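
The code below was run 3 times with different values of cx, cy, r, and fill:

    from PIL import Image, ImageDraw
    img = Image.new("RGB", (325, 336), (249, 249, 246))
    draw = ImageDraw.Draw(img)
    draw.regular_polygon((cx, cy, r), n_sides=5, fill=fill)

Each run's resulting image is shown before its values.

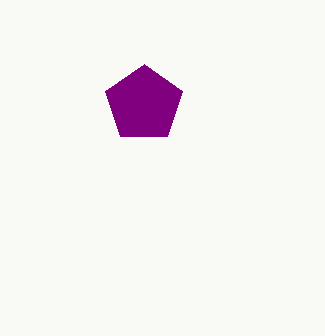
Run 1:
cx = 144
cy = 104
r = 40
fill = 'purple'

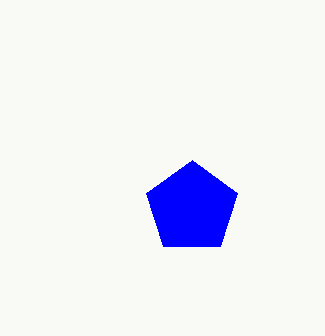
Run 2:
cx = 192, cy = 208, r = 48, fill = 'blue'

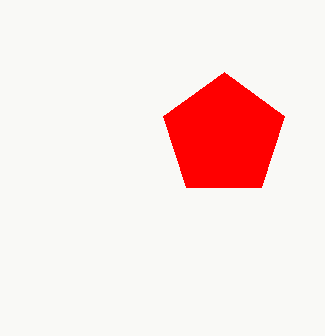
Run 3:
cx = 224
cy = 136
r = 64
fill = 'red'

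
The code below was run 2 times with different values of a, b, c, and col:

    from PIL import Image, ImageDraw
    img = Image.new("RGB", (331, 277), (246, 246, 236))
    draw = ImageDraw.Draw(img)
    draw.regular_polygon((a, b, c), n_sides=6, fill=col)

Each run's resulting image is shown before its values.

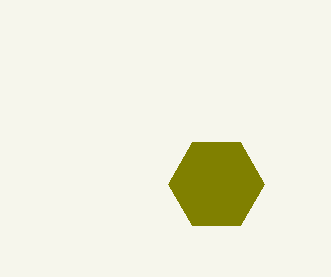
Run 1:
a = 216; b = 184; c = 48; col = 'olive'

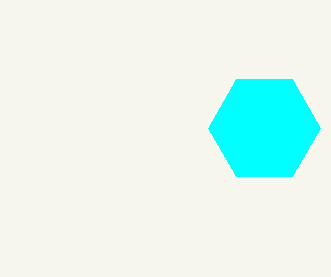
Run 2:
a = 264; b = 128; c = 56; col = 'cyan'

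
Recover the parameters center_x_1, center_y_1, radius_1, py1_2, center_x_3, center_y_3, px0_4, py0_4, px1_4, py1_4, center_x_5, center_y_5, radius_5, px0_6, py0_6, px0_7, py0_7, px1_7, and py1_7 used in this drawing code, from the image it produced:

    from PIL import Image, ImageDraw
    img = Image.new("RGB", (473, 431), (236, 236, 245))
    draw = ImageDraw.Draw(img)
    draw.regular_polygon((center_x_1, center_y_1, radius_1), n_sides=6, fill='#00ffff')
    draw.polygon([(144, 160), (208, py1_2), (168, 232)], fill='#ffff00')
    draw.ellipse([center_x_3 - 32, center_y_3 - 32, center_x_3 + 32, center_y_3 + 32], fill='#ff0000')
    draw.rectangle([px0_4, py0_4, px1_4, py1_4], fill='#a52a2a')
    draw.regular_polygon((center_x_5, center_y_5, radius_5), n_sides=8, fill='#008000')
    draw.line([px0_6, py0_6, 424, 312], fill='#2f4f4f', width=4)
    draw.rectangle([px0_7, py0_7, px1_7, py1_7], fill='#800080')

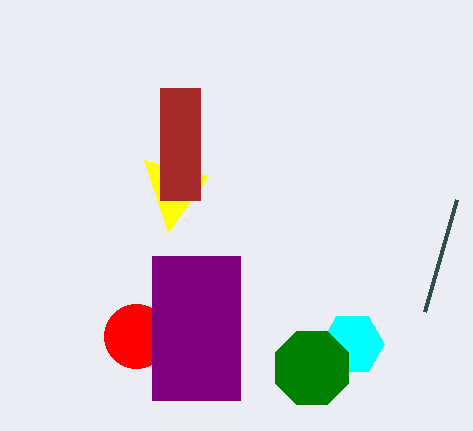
center_x_1 = 352
center_y_1 = 344
radius_1 = 32
py1_2 = 176
center_x_3 = 136
center_y_3 = 336
px0_4 = 160
py0_4 = 88
px1_4 = 200
py1_4 = 200
center_x_5 = 312
center_y_5 = 368
radius_5 = 40
px0_6 = 456
py0_6 = 200
px0_7 = 152
py0_7 = 256
px1_7 = 240
py1_7 = 400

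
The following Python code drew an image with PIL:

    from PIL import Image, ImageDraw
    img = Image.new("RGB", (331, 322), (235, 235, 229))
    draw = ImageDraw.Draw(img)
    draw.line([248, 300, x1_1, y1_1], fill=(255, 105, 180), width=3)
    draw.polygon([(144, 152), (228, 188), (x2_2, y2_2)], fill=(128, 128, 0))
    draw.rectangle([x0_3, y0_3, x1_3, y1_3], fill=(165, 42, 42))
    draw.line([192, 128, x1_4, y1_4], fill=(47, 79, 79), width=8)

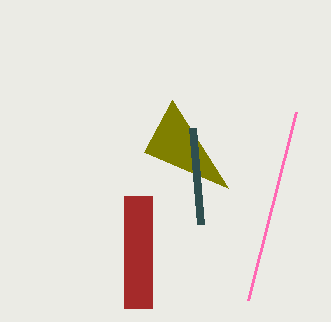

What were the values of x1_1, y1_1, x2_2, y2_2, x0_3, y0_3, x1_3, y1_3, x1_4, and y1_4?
x1_1 = 296; y1_1 = 112; x2_2 = 172; y2_2 = 100; x0_3 = 124; y0_3 = 196; x1_3 = 152; y1_3 = 308; x1_4 = 200; y1_4 = 224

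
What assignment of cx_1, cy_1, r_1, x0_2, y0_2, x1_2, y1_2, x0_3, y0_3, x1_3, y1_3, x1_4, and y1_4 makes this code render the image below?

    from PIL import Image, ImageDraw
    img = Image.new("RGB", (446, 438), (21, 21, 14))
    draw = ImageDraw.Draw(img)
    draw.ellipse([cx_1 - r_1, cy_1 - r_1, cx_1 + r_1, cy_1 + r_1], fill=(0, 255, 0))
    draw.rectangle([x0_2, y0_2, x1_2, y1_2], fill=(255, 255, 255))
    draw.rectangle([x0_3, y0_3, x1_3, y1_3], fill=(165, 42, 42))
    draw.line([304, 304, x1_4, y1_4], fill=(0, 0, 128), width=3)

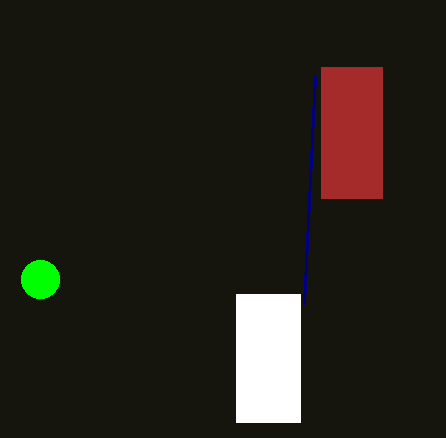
cx_1 = 40, cy_1 = 279, r_1 = 19, x0_2 = 236, y0_2 = 294, x1_2 = 300, y1_2 = 422, x0_3 = 321, y0_3 = 67, x1_3 = 382, y1_3 = 198, x1_4 = 315, y1_4 = 76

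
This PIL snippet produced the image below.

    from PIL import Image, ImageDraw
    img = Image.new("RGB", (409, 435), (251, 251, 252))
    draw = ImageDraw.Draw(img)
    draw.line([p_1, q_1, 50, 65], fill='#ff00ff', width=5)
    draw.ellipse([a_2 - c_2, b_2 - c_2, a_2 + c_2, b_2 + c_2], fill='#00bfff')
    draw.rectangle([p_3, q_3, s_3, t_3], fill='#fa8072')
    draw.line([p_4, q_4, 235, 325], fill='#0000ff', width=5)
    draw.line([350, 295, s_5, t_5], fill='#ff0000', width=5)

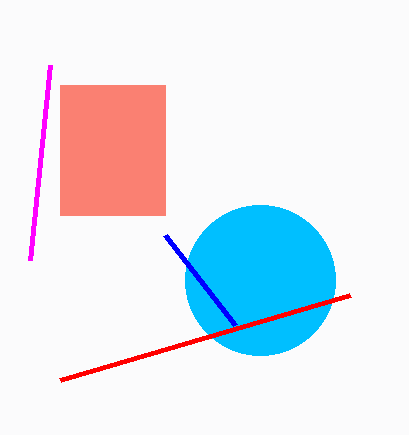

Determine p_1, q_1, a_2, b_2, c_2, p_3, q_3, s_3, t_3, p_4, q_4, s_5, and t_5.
p_1 = 30; q_1 = 260; a_2 = 260; b_2 = 280; c_2 = 75; p_3 = 60; q_3 = 85; s_3 = 165; t_3 = 215; p_4 = 165; q_4 = 235; s_5 = 60; t_5 = 380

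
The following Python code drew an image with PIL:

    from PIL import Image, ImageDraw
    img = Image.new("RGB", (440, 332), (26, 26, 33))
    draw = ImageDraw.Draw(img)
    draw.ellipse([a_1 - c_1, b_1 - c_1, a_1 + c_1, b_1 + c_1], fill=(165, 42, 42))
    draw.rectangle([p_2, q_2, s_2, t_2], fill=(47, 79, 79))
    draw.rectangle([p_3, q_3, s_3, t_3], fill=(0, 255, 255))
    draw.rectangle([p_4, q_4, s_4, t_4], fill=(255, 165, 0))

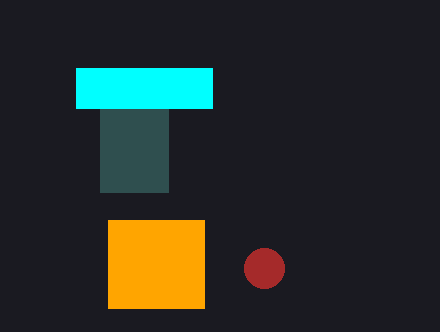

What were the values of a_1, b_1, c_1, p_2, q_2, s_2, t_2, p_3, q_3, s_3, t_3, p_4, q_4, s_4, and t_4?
a_1 = 264
b_1 = 268
c_1 = 20
p_2 = 100
q_2 = 68
s_2 = 168
t_2 = 192
p_3 = 76
q_3 = 68
s_3 = 212
t_3 = 108
p_4 = 108
q_4 = 220
s_4 = 204
t_4 = 308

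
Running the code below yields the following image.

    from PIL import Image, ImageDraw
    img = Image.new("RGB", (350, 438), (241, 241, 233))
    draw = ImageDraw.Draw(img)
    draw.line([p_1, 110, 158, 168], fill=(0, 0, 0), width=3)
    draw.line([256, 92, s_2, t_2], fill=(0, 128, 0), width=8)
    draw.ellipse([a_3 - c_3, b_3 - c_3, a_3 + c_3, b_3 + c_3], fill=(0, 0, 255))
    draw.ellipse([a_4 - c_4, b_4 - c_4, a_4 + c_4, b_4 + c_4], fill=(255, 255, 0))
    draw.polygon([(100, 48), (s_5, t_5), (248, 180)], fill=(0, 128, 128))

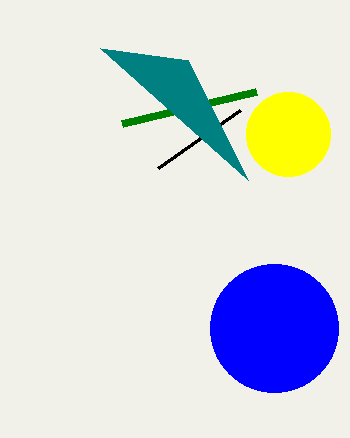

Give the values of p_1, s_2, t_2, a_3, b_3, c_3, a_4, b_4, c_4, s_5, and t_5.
p_1 = 240, s_2 = 122, t_2 = 124, a_3 = 274, b_3 = 328, c_3 = 64, a_4 = 288, b_4 = 134, c_4 = 42, s_5 = 188, t_5 = 60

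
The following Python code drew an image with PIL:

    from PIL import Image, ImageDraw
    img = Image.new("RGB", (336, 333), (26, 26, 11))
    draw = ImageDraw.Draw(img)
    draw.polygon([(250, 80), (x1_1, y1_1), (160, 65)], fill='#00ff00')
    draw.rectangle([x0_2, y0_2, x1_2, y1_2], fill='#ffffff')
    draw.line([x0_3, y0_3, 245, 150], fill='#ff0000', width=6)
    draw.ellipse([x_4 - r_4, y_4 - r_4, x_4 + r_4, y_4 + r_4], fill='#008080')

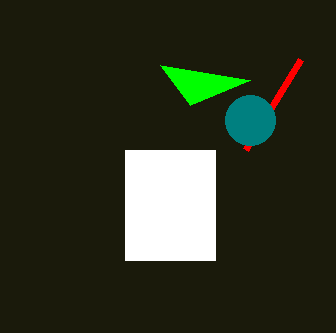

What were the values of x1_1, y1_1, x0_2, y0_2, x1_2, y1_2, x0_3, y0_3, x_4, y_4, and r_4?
x1_1 = 190; y1_1 = 105; x0_2 = 125; y0_2 = 150; x1_2 = 215; y1_2 = 260; x0_3 = 300; y0_3 = 60; x_4 = 250; y_4 = 120; r_4 = 25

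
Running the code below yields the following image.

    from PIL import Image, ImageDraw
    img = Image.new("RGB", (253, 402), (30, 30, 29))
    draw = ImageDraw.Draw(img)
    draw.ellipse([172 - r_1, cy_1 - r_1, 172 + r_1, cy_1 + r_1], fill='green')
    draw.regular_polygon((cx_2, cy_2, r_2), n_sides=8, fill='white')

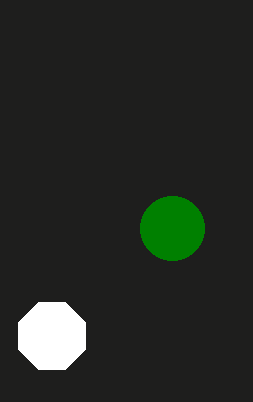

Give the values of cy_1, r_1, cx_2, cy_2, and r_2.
cy_1 = 228
r_1 = 32
cx_2 = 52
cy_2 = 336
r_2 = 36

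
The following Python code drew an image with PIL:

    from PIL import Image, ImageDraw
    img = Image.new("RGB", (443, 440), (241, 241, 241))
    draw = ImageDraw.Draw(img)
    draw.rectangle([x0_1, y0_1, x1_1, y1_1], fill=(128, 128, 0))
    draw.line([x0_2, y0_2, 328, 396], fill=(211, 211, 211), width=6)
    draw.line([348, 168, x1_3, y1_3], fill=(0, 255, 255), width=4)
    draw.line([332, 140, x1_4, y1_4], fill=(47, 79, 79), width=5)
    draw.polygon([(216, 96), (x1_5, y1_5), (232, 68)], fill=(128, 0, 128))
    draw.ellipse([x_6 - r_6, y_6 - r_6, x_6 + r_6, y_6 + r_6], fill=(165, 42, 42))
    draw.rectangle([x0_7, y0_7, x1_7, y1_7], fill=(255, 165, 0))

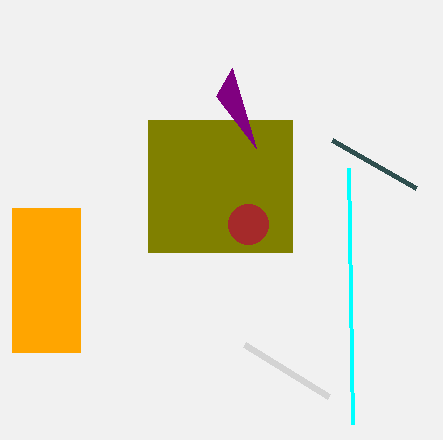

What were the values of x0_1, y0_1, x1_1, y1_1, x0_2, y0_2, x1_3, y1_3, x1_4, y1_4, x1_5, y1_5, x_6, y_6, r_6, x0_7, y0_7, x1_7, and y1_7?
x0_1 = 148, y0_1 = 120, x1_1 = 292, y1_1 = 252, x0_2 = 244, y0_2 = 344, x1_3 = 352, y1_3 = 424, x1_4 = 416, y1_4 = 188, x1_5 = 256, y1_5 = 148, x_6 = 248, y_6 = 224, r_6 = 20, x0_7 = 12, y0_7 = 208, x1_7 = 80, y1_7 = 352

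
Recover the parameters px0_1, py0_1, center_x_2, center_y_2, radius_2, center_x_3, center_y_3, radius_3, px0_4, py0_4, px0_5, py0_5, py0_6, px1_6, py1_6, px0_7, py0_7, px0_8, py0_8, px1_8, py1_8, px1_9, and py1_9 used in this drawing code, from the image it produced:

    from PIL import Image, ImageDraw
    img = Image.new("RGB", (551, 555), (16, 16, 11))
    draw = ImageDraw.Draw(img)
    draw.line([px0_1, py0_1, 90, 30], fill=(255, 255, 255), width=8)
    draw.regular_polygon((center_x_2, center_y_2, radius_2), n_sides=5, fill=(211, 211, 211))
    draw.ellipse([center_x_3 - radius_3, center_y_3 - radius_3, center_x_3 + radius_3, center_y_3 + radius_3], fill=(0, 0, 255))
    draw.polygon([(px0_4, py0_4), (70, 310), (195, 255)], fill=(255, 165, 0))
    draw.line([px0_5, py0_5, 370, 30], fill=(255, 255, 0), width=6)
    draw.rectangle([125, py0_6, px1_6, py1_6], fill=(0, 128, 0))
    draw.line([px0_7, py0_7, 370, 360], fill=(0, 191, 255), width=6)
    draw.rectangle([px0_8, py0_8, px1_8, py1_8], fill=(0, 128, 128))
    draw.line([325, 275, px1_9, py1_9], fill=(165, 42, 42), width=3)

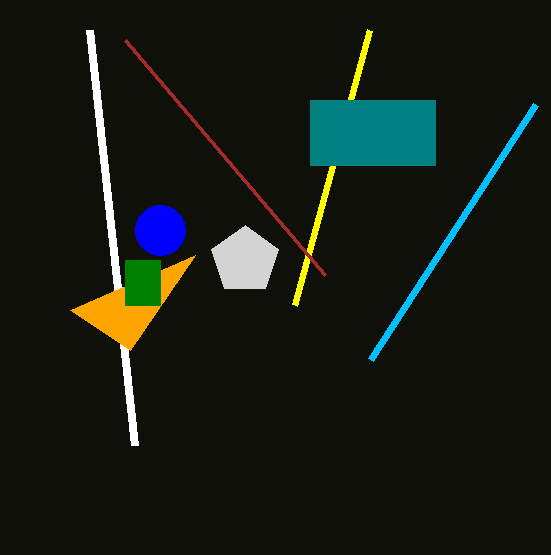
px0_1 = 135
py0_1 = 445
center_x_2 = 245
center_y_2 = 260
radius_2 = 35
center_x_3 = 160
center_y_3 = 230
radius_3 = 25
px0_4 = 130
py0_4 = 350
px0_5 = 295
py0_5 = 305
py0_6 = 260
px1_6 = 160
py1_6 = 305
px0_7 = 535
py0_7 = 105
px0_8 = 310
py0_8 = 100
px1_8 = 435
py1_8 = 165
px1_9 = 125
py1_9 = 40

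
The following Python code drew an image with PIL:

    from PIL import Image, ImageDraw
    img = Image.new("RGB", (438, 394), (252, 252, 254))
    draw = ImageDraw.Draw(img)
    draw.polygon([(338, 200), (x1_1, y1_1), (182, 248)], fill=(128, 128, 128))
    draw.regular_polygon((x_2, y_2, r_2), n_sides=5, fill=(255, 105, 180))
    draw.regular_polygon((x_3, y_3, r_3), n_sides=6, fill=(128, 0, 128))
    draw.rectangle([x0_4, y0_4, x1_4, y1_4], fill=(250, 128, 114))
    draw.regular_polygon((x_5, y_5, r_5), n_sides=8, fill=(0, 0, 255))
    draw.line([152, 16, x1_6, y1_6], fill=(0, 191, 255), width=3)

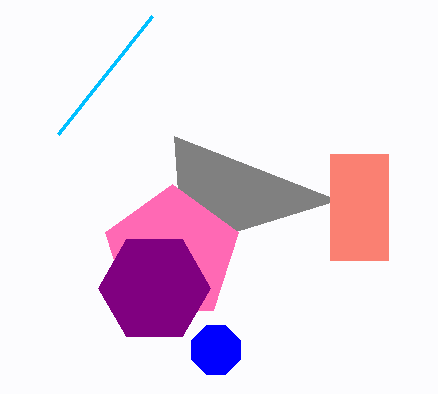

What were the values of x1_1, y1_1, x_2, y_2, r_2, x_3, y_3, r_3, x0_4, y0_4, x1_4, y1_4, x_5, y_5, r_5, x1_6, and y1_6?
x1_1 = 174, y1_1 = 136, x_2 = 172, y_2 = 254, r_2 = 70, x_3 = 154, y_3 = 288, r_3 = 56, x0_4 = 330, y0_4 = 154, x1_4 = 388, y1_4 = 260, x_5 = 216, y_5 = 350, r_5 = 26, x1_6 = 58, y1_6 = 134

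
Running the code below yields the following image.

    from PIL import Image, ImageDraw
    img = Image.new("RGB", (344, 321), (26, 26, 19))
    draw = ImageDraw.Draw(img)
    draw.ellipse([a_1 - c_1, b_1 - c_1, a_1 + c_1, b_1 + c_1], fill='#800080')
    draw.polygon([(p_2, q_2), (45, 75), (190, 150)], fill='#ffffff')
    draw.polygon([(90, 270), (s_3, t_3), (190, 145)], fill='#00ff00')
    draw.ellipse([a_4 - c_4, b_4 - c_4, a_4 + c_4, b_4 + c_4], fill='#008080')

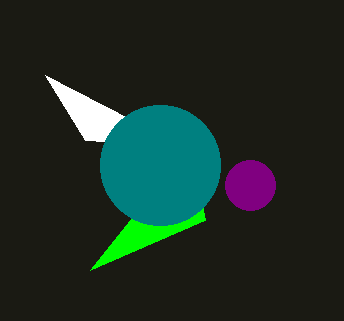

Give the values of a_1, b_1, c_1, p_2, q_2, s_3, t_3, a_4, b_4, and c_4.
a_1 = 250
b_1 = 185
c_1 = 25
p_2 = 85
q_2 = 140
s_3 = 205
t_3 = 220
a_4 = 160
b_4 = 165
c_4 = 60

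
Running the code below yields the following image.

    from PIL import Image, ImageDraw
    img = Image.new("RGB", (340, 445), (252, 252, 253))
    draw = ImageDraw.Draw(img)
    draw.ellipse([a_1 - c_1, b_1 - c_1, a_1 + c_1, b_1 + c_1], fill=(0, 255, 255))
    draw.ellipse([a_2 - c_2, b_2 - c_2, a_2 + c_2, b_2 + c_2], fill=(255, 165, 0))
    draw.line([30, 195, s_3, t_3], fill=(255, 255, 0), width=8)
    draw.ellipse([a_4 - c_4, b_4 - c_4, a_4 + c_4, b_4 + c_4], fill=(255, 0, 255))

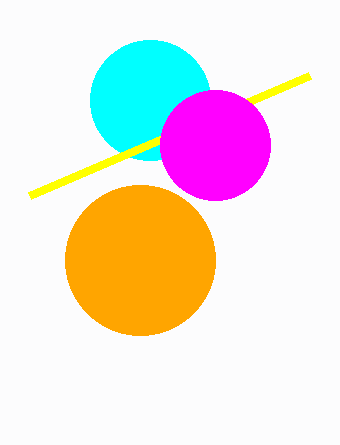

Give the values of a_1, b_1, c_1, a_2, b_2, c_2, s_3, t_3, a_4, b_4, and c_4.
a_1 = 150; b_1 = 100; c_1 = 60; a_2 = 140; b_2 = 260; c_2 = 75; s_3 = 310; t_3 = 75; a_4 = 215; b_4 = 145; c_4 = 55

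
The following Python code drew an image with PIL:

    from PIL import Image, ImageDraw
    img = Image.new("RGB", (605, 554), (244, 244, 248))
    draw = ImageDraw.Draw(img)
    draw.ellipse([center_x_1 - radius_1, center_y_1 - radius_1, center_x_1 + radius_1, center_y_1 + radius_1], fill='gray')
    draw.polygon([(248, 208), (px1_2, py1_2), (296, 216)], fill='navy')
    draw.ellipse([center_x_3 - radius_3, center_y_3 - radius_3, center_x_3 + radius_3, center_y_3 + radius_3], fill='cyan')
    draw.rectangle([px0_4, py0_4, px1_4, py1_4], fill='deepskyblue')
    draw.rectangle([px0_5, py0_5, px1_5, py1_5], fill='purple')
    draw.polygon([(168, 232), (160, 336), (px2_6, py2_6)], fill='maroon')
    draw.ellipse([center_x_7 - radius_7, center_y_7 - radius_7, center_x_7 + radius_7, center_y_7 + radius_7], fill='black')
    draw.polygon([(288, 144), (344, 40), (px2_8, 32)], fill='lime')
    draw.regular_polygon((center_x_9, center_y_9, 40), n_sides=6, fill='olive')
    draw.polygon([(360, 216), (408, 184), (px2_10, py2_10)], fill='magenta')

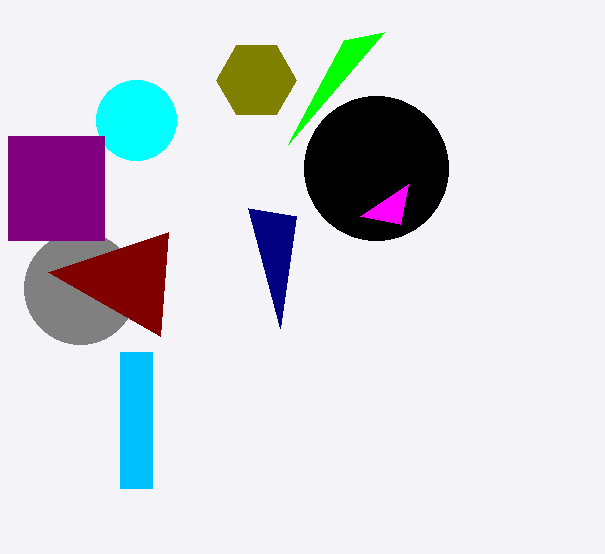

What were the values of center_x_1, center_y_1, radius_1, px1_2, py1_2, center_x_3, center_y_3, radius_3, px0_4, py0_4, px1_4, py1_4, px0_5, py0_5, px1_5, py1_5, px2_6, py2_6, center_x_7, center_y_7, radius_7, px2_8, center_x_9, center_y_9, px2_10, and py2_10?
center_x_1 = 80
center_y_1 = 288
radius_1 = 56
px1_2 = 280
py1_2 = 328
center_x_3 = 136
center_y_3 = 120
radius_3 = 40
px0_4 = 120
py0_4 = 352
px1_4 = 152
py1_4 = 488
px0_5 = 8
py0_5 = 136
px1_5 = 104
py1_5 = 240
px2_6 = 48
py2_6 = 272
center_x_7 = 376
center_y_7 = 168
radius_7 = 72
px2_8 = 384
center_x_9 = 256
center_y_9 = 80
px2_10 = 400
py2_10 = 224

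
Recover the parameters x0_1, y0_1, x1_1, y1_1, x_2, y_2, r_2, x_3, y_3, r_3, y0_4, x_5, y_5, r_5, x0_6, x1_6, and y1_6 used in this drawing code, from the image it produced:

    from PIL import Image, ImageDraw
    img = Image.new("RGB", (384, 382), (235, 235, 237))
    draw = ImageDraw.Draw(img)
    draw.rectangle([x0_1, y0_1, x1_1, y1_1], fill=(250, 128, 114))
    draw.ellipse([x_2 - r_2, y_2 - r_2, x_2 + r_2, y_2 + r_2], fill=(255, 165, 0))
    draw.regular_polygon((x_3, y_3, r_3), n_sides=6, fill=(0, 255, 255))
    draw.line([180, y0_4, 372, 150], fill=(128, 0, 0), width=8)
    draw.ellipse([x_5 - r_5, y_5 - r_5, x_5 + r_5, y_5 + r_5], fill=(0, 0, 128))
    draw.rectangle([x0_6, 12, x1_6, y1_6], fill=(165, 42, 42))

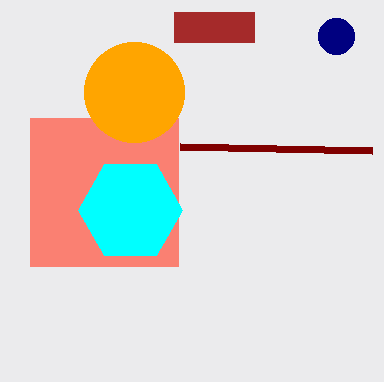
x0_1 = 30
y0_1 = 118
x1_1 = 178
y1_1 = 266
x_2 = 134
y_2 = 92
r_2 = 50
x_3 = 130
y_3 = 210
r_3 = 52
y0_4 = 146
x_5 = 336
y_5 = 36
r_5 = 18
x0_6 = 174
x1_6 = 254
y1_6 = 42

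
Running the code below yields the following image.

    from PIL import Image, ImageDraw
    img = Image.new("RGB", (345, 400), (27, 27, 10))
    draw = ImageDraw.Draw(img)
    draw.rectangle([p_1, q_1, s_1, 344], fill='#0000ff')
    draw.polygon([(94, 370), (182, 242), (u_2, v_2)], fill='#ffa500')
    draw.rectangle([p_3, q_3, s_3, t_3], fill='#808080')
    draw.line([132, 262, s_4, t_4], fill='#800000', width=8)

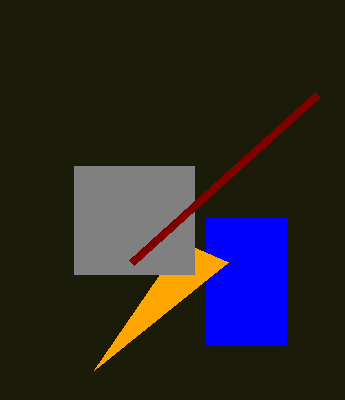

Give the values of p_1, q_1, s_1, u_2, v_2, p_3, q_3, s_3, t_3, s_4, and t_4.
p_1 = 206, q_1 = 218, s_1 = 286, u_2 = 228, v_2 = 262, p_3 = 74, q_3 = 166, s_3 = 194, t_3 = 274, s_4 = 318, t_4 = 94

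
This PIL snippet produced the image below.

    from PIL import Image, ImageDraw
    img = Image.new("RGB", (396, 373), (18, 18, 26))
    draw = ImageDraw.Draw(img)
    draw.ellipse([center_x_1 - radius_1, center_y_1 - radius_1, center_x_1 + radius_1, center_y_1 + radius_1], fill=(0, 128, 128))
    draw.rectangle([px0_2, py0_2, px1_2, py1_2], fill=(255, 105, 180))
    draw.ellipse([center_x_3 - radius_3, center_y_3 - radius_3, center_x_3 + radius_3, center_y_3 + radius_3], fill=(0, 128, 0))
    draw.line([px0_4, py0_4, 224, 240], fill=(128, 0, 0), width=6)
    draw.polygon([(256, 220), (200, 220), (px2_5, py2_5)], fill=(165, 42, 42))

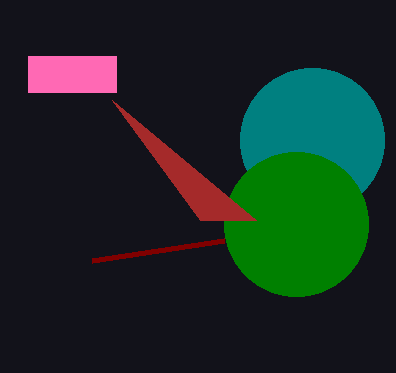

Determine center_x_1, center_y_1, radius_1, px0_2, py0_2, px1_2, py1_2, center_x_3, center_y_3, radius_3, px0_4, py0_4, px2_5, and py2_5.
center_x_1 = 312; center_y_1 = 140; radius_1 = 72; px0_2 = 28; py0_2 = 56; px1_2 = 116; py1_2 = 92; center_x_3 = 296; center_y_3 = 224; radius_3 = 72; px0_4 = 92; py0_4 = 260; px2_5 = 112; py2_5 = 100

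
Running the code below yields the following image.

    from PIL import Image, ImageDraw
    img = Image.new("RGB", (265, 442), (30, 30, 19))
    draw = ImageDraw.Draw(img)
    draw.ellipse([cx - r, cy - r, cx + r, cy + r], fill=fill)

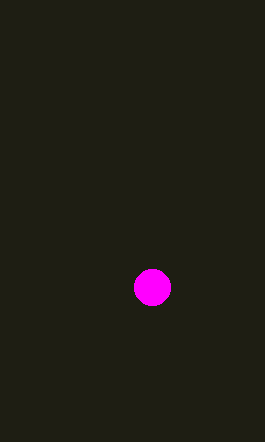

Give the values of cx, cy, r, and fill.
cx = 152
cy = 287
r = 18
fill = 'magenta'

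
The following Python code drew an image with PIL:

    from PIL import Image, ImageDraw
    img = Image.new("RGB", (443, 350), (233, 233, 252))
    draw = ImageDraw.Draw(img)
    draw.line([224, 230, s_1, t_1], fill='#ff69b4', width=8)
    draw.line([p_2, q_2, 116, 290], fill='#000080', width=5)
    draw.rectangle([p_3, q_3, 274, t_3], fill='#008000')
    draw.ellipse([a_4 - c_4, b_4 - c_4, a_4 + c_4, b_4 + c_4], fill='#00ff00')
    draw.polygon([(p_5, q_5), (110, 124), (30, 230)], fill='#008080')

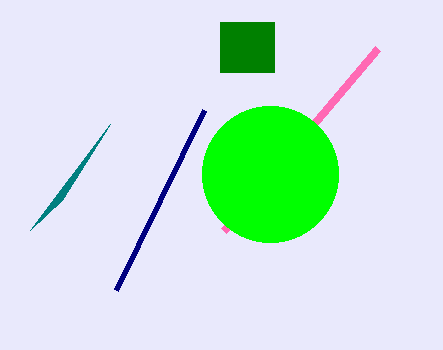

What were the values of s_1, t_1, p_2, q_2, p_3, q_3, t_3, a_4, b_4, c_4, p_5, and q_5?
s_1 = 378, t_1 = 48, p_2 = 204, q_2 = 110, p_3 = 220, q_3 = 22, t_3 = 72, a_4 = 270, b_4 = 174, c_4 = 68, p_5 = 62, q_5 = 200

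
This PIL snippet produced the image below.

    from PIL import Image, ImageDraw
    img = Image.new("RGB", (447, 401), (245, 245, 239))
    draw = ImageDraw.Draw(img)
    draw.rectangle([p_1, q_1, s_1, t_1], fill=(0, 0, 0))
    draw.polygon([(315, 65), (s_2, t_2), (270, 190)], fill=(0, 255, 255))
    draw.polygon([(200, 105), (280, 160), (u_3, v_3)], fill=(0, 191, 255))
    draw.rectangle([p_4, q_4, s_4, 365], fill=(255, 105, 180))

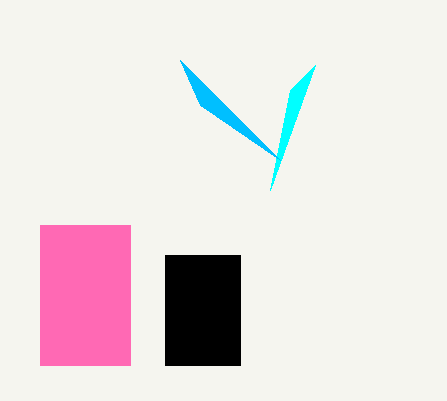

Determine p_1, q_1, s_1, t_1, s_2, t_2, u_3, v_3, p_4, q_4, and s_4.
p_1 = 165
q_1 = 255
s_1 = 240
t_1 = 365
s_2 = 290
t_2 = 90
u_3 = 180
v_3 = 60
p_4 = 40
q_4 = 225
s_4 = 130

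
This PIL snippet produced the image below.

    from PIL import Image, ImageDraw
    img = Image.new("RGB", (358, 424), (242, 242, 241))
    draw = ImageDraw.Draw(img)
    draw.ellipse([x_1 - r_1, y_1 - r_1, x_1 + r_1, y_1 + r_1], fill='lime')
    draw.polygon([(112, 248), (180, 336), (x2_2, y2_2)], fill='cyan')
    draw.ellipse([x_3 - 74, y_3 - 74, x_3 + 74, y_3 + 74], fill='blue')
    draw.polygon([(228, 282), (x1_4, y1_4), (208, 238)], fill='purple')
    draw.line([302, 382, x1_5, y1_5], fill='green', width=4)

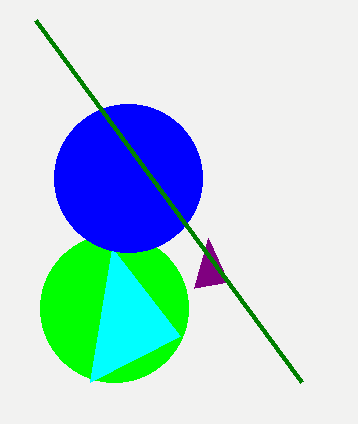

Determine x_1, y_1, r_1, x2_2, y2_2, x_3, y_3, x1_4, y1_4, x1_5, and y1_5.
x_1 = 114
y_1 = 308
r_1 = 74
x2_2 = 90
y2_2 = 382
x_3 = 128
y_3 = 178
x1_4 = 194
y1_4 = 288
x1_5 = 36
y1_5 = 20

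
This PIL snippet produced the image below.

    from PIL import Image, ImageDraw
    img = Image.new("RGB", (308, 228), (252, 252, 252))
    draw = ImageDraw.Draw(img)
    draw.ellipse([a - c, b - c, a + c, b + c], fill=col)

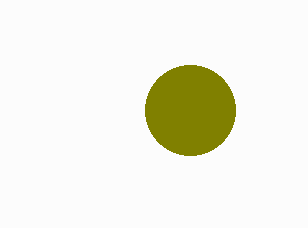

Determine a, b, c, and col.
a = 190; b = 110; c = 45; col = 'olive'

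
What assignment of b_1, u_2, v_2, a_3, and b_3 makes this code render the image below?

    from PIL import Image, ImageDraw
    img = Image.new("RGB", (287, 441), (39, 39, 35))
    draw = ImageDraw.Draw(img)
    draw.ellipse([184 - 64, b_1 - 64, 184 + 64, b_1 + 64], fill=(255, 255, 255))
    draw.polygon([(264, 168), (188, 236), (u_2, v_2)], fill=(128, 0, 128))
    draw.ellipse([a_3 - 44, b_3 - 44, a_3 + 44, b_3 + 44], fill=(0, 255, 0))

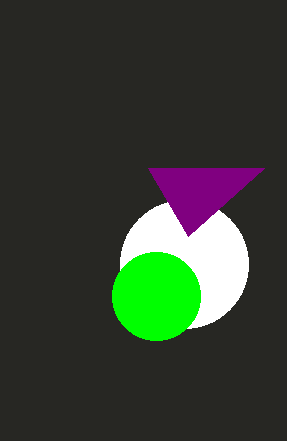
b_1 = 264, u_2 = 148, v_2 = 168, a_3 = 156, b_3 = 296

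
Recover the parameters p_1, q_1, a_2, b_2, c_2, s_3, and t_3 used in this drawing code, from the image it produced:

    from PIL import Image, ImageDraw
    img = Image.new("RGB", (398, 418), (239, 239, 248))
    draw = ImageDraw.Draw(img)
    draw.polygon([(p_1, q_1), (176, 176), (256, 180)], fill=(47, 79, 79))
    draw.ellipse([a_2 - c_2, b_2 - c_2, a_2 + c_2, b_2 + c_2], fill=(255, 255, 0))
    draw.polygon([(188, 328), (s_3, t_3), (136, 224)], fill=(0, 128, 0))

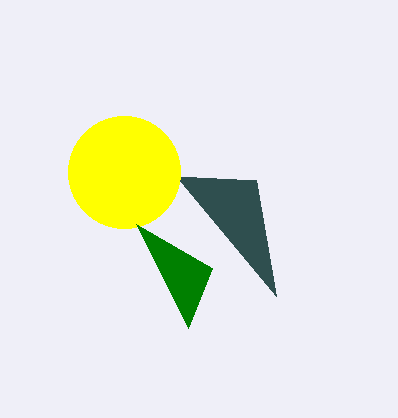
p_1 = 276
q_1 = 296
a_2 = 124
b_2 = 172
c_2 = 56
s_3 = 212
t_3 = 268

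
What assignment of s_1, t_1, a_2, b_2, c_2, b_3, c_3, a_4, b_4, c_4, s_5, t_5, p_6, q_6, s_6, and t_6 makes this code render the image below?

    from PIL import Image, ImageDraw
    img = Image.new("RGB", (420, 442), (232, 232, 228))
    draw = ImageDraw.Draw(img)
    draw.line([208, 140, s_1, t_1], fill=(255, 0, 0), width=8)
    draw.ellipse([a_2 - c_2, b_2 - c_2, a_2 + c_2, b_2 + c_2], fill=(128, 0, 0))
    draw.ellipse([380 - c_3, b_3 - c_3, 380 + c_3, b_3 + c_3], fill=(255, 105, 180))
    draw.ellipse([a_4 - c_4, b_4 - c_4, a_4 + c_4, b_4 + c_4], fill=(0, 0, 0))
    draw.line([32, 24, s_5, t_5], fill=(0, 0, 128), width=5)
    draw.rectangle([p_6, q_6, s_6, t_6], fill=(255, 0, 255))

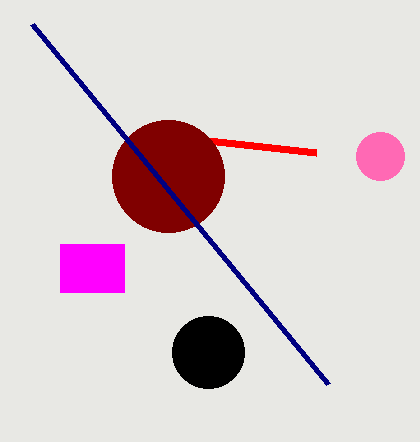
s_1 = 316, t_1 = 152, a_2 = 168, b_2 = 176, c_2 = 56, b_3 = 156, c_3 = 24, a_4 = 208, b_4 = 352, c_4 = 36, s_5 = 328, t_5 = 384, p_6 = 60, q_6 = 244, s_6 = 124, t_6 = 292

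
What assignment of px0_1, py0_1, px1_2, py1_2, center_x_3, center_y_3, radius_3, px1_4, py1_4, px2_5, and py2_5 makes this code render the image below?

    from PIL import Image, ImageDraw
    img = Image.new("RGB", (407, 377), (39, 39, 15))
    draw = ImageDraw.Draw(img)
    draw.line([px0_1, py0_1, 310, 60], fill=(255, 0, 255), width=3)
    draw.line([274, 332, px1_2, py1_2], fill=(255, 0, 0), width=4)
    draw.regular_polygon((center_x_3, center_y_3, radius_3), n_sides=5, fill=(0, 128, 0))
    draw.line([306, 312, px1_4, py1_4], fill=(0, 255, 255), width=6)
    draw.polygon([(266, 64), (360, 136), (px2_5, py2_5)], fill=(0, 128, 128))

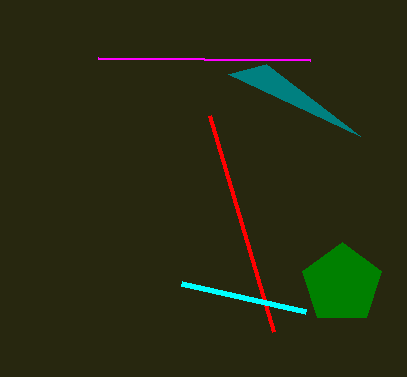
px0_1 = 98, py0_1 = 58, px1_2 = 210, py1_2 = 116, center_x_3 = 342, center_y_3 = 284, radius_3 = 42, px1_4 = 182, py1_4 = 284, px2_5 = 228, py2_5 = 74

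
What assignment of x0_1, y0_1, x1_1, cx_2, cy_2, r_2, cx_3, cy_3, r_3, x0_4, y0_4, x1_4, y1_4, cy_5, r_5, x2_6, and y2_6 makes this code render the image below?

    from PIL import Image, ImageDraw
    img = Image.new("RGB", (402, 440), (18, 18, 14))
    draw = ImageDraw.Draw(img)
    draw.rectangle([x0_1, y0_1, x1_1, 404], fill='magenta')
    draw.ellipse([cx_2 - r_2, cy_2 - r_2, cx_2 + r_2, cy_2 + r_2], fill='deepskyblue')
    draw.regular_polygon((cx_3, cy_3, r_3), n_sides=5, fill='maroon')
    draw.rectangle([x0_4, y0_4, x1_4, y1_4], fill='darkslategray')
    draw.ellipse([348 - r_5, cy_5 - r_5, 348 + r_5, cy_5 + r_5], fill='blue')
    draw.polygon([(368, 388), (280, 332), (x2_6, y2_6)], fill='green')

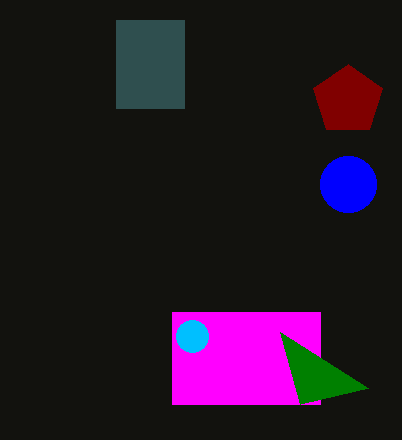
x0_1 = 172; y0_1 = 312; x1_1 = 320; cx_2 = 192; cy_2 = 336; r_2 = 16; cx_3 = 348; cy_3 = 100; r_3 = 36; x0_4 = 116; y0_4 = 20; x1_4 = 184; y1_4 = 108; cy_5 = 184; r_5 = 28; x2_6 = 300; y2_6 = 404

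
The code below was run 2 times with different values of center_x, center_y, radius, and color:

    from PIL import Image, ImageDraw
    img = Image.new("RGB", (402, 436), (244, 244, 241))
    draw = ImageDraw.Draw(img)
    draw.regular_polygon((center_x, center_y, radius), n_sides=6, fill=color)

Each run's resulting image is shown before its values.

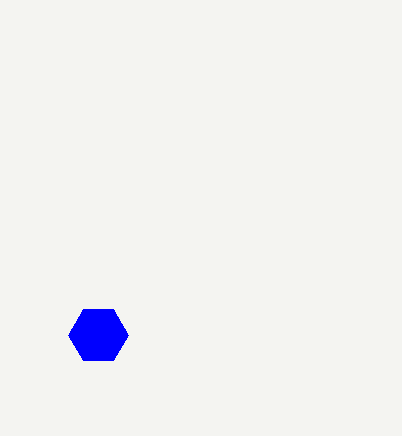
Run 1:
center_x = 98, center_y = 335, radius = 30, color = 'blue'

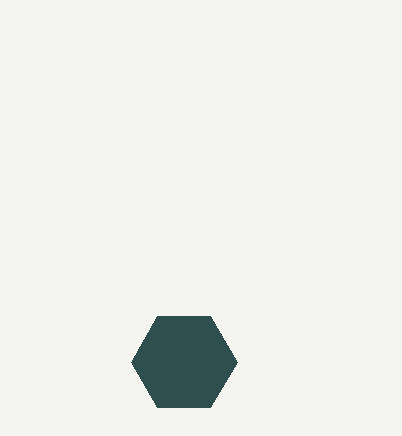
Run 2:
center_x = 184, center_y = 362, radius = 53, color = 'darkslategray'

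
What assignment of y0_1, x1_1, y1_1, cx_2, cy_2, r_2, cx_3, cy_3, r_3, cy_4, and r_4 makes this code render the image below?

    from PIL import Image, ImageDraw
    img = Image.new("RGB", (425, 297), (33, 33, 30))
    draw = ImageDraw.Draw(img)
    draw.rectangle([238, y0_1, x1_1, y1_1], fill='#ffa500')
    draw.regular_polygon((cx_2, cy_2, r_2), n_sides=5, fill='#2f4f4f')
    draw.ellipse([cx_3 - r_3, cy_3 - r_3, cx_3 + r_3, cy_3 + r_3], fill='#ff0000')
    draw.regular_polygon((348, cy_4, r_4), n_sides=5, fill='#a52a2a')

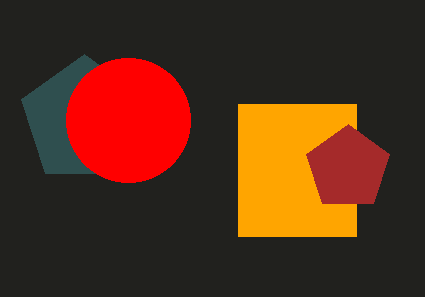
y0_1 = 104, x1_1 = 356, y1_1 = 236, cx_2 = 84, cy_2 = 120, r_2 = 66, cx_3 = 128, cy_3 = 120, r_3 = 62, cy_4 = 168, r_4 = 44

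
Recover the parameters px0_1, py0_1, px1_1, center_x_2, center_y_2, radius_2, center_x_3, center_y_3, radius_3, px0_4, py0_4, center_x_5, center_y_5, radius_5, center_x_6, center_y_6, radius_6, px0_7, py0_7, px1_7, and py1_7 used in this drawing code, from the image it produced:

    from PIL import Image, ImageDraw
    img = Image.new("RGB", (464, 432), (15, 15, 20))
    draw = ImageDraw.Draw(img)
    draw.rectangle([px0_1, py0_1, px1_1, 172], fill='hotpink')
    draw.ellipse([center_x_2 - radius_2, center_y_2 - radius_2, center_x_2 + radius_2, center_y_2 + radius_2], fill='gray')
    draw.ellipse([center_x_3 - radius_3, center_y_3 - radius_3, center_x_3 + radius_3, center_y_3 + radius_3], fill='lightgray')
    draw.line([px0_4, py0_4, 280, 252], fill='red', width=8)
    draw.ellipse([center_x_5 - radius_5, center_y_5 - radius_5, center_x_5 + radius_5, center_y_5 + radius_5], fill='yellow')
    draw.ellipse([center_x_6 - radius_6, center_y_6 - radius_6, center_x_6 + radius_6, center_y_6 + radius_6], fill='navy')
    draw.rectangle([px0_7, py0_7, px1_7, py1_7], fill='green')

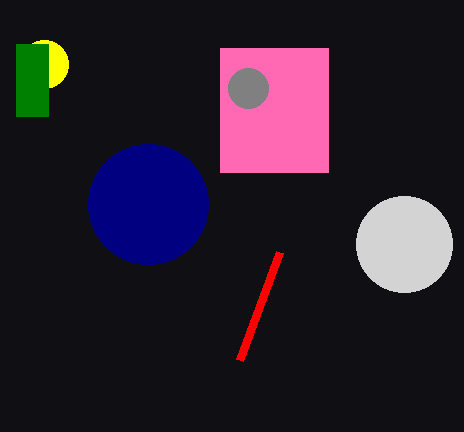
px0_1 = 220
py0_1 = 48
px1_1 = 328
center_x_2 = 248
center_y_2 = 88
radius_2 = 20
center_x_3 = 404
center_y_3 = 244
radius_3 = 48
px0_4 = 240
py0_4 = 360
center_x_5 = 44
center_y_5 = 64
radius_5 = 24
center_x_6 = 148
center_y_6 = 204
radius_6 = 60
px0_7 = 16
py0_7 = 44
px1_7 = 48
py1_7 = 116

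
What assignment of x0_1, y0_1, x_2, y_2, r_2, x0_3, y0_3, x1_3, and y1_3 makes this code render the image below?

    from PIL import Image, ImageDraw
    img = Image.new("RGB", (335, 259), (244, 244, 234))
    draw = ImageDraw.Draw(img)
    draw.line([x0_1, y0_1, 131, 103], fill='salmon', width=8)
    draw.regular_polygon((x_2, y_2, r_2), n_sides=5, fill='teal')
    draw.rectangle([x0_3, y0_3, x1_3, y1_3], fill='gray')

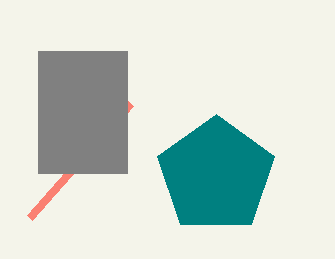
x0_1 = 30
y0_1 = 217
x_2 = 216
y_2 = 175
r_2 = 61
x0_3 = 38
y0_3 = 51
x1_3 = 127
y1_3 = 173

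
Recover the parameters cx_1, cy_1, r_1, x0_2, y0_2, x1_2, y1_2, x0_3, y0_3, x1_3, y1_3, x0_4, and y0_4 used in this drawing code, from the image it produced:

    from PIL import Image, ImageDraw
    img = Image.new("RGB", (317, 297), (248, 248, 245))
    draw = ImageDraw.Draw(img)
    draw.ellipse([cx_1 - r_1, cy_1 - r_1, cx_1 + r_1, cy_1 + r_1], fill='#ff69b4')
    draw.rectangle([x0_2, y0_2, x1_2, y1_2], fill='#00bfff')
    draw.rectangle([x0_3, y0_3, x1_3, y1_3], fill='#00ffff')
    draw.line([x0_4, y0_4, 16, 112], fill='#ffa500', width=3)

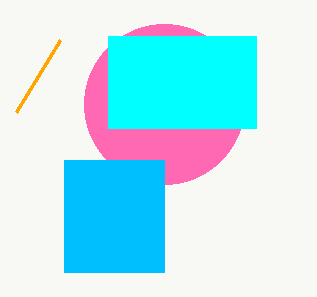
cx_1 = 164; cy_1 = 104; r_1 = 80; x0_2 = 64; y0_2 = 160; x1_2 = 164; y1_2 = 272; x0_3 = 108; y0_3 = 36; x1_3 = 256; y1_3 = 128; x0_4 = 60; y0_4 = 40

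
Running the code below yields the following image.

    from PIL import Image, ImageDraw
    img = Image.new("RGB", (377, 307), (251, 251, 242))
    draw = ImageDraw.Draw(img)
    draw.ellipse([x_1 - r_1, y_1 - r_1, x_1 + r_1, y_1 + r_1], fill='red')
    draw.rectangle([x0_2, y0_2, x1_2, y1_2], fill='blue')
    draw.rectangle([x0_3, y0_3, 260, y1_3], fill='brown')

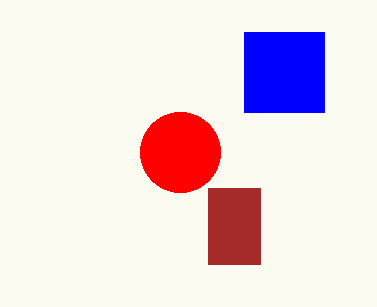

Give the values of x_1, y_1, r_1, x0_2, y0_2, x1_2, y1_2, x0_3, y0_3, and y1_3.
x_1 = 180; y_1 = 152; r_1 = 40; x0_2 = 244; y0_2 = 32; x1_2 = 324; y1_2 = 112; x0_3 = 208; y0_3 = 188; y1_3 = 264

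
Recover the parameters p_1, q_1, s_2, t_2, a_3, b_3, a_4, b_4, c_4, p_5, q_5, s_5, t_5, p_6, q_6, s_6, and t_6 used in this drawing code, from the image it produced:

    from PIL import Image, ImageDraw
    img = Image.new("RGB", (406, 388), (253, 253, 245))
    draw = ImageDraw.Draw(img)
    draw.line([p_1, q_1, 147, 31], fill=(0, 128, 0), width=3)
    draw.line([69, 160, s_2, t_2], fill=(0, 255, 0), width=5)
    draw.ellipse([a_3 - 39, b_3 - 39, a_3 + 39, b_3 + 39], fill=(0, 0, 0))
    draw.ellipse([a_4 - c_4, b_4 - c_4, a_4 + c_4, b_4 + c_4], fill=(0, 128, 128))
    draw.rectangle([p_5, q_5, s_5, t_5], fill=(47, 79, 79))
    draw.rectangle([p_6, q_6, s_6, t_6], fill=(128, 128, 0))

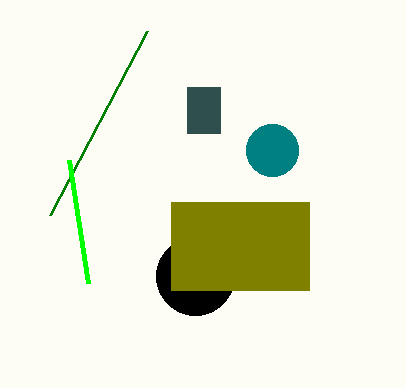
p_1 = 50, q_1 = 215, s_2 = 88, t_2 = 283, a_3 = 195, b_3 = 276, a_4 = 272, b_4 = 150, c_4 = 26, p_5 = 187, q_5 = 87, s_5 = 220, t_5 = 133, p_6 = 171, q_6 = 202, s_6 = 309, t_6 = 290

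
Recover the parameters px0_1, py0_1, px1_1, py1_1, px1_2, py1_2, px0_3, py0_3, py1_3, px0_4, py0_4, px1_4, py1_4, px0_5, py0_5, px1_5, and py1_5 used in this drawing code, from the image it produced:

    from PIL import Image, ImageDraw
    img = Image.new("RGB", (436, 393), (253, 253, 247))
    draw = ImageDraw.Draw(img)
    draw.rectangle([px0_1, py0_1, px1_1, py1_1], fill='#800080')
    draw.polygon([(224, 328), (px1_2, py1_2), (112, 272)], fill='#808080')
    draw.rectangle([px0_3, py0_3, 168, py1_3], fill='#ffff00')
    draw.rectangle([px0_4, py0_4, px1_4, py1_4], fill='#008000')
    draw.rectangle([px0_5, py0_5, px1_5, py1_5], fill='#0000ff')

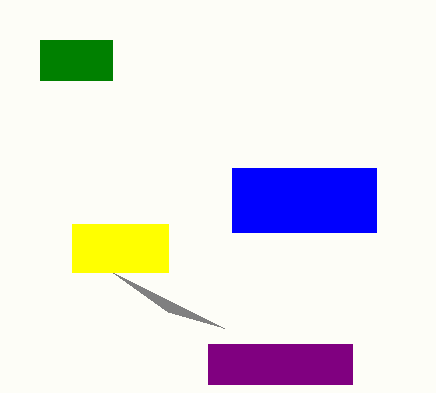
px0_1 = 208
py0_1 = 344
px1_1 = 352
py1_1 = 384
px1_2 = 168
py1_2 = 312
px0_3 = 72
py0_3 = 224
py1_3 = 272
px0_4 = 40
py0_4 = 40
px1_4 = 112
py1_4 = 80
px0_5 = 232
py0_5 = 168
px1_5 = 376
py1_5 = 232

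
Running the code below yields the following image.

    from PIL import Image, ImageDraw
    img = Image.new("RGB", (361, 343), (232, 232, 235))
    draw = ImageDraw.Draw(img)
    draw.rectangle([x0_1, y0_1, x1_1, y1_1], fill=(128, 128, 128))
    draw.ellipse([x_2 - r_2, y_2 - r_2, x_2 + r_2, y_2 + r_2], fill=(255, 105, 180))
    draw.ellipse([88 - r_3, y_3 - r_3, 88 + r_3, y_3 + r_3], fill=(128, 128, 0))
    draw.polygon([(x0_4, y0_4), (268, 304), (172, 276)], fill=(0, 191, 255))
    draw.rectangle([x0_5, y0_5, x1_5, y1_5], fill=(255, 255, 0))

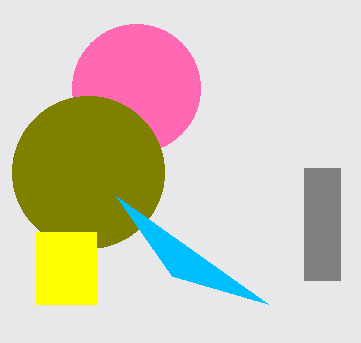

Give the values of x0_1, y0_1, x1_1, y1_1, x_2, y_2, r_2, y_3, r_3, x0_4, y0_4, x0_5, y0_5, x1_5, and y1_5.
x0_1 = 304; y0_1 = 168; x1_1 = 340; y1_1 = 280; x_2 = 136; y_2 = 88; r_2 = 64; y_3 = 172; r_3 = 76; x0_4 = 116; y0_4 = 196; x0_5 = 36; y0_5 = 232; x1_5 = 96; y1_5 = 304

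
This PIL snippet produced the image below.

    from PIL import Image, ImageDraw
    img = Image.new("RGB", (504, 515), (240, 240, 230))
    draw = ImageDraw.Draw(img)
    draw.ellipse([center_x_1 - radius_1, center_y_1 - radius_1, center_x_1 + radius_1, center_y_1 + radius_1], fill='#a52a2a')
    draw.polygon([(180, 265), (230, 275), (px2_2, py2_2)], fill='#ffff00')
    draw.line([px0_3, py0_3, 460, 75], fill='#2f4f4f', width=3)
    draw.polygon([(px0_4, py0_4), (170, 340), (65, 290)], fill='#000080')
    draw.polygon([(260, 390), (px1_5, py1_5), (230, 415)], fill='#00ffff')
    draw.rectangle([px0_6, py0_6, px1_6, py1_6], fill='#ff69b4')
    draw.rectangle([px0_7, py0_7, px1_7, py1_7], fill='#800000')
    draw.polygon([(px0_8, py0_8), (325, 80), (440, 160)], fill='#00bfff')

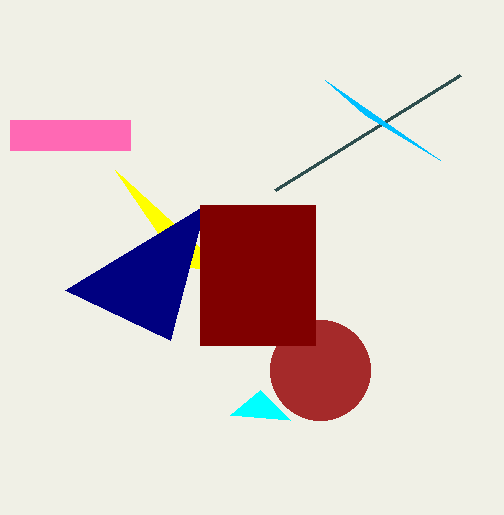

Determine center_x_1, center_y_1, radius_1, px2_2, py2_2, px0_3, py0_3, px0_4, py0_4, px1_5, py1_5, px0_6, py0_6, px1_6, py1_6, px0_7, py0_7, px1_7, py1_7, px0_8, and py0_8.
center_x_1 = 320; center_y_1 = 370; radius_1 = 50; px2_2 = 115; py2_2 = 170; px0_3 = 275; py0_3 = 190; px0_4 = 205; py0_4 = 205; px1_5 = 290; py1_5 = 420; px0_6 = 10; py0_6 = 120; px1_6 = 130; py1_6 = 150; px0_7 = 200; py0_7 = 205; px1_7 = 315; py1_7 = 345; px0_8 = 365; py0_8 = 115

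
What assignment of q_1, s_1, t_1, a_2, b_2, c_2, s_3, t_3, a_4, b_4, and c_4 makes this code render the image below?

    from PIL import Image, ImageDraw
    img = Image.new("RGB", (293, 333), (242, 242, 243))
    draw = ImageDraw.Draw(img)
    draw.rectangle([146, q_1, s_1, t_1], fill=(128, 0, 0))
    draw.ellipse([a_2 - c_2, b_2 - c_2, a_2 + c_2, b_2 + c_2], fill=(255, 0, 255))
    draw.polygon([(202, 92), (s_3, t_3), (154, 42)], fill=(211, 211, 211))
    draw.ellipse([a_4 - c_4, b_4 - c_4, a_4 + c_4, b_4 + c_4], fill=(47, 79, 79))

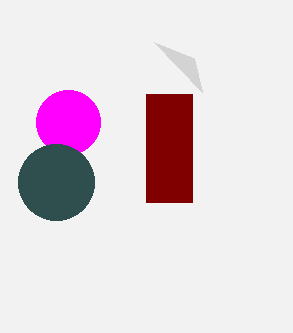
q_1 = 94, s_1 = 192, t_1 = 202, a_2 = 68, b_2 = 122, c_2 = 32, s_3 = 194, t_3 = 58, a_4 = 56, b_4 = 182, c_4 = 38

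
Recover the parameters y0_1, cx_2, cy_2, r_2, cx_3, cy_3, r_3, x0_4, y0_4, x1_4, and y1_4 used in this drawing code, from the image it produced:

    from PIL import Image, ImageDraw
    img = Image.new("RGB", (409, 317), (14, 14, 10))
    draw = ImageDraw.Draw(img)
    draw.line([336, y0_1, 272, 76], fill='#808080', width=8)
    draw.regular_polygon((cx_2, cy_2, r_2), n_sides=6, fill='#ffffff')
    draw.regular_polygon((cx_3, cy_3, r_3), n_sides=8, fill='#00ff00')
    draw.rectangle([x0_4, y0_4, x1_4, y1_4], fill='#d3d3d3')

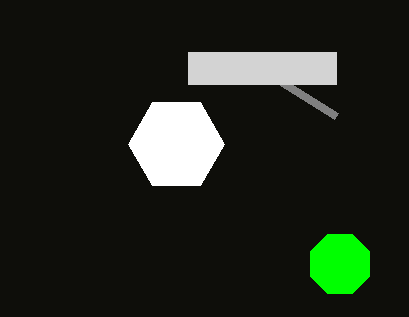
y0_1 = 116; cx_2 = 176; cy_2 = 144; r_2 = 48; cx_3 = 340; cy_3 = 264; r_3 = 32; x0_4 = 188; y0_4 = 52; x1_4 = 336; y1_4 = 84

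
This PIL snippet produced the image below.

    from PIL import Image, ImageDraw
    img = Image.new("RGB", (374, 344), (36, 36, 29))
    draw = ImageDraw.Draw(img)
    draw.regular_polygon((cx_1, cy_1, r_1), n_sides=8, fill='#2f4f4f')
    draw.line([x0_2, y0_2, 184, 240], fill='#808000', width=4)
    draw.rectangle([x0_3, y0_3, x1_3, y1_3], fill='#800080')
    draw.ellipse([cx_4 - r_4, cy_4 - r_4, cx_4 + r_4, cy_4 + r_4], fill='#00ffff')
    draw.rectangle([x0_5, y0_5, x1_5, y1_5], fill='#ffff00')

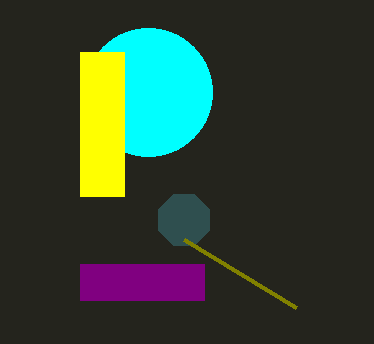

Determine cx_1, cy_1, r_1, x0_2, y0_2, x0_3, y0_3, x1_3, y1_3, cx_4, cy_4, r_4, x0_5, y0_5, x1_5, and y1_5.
cx_1 = 184; cy_1 = 220; r_1 = 28; x0_2 = 296; y0_2 = 308; x0_3 = 80; y0_3 = 264; x1_3 = 204; y1_3 = 300; cx_4 = 148; cy_4 = 92; r_4 = 64; x0_5 = 80; y0_5 = 52; x1_5 = 124; y1_5 = 196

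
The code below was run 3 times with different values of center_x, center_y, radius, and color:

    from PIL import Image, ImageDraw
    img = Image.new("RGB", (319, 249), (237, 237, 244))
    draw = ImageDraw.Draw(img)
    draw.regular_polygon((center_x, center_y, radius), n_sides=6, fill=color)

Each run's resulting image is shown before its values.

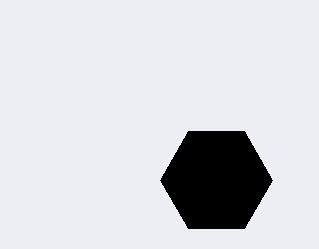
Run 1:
center_x = 216
center_y = 180
radius = 56
color = 'black'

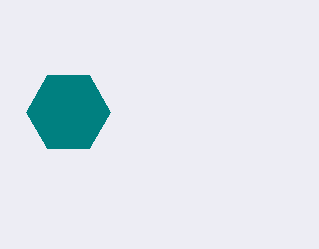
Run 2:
center_x = 68
center_y = 112
radius = 42
color = 'teal'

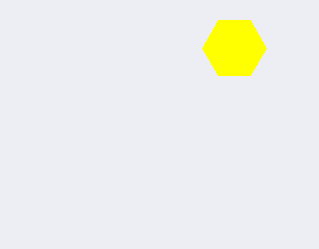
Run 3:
center_x = 234, center_y = 48, radius = 32, color = 'yellow'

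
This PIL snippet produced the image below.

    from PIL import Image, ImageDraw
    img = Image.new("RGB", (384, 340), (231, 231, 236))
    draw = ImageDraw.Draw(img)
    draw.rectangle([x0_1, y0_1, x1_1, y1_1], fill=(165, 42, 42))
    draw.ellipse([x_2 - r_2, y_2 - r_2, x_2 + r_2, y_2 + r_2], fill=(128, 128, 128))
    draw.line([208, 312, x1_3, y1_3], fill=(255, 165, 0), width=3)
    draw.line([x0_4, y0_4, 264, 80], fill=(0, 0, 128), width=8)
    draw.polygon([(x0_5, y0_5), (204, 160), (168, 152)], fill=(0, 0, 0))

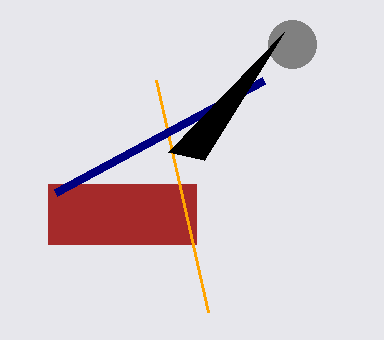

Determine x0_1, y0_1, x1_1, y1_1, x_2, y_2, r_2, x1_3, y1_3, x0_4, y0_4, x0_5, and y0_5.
x0_1 = 48
y0_1 = 184
x1_1 = 196
y1_1 = 244
x_2 = 292
y_2 = 44
r_2 = 24
x1_3 = 156
y1_3 = 80
x0_4 = 56
y0_4 = 192
x0_5 = 284
y0_5 = 32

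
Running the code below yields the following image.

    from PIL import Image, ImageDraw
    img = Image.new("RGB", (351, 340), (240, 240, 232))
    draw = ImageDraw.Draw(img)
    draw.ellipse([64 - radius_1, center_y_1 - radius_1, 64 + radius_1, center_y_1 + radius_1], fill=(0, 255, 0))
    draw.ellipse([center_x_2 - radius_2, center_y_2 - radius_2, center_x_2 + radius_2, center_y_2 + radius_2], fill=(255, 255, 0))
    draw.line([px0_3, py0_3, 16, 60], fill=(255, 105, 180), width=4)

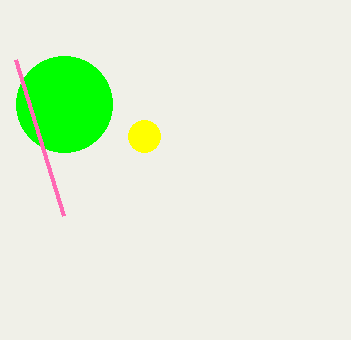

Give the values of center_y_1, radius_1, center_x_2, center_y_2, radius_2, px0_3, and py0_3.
center_y_1 = 104
radius_1 = 48
center_x_2 = 144
center_y_2 = 136
radius_2 = 16
px0_3 = 64
py0_3 = 216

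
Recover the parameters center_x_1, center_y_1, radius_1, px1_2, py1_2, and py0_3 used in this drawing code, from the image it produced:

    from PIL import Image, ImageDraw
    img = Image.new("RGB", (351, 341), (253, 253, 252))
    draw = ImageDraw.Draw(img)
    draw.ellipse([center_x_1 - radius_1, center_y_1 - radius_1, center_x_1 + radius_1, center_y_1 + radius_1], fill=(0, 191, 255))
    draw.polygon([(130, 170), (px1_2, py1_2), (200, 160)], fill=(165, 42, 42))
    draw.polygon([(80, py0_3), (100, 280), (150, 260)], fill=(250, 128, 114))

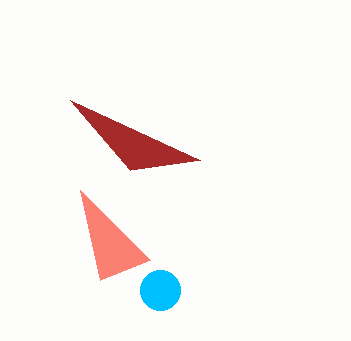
center_x_1 = 160; center_y_1 = 290; radius_1 = 20; px1_2 = 70; py1_2 = 100; py0_3 = 190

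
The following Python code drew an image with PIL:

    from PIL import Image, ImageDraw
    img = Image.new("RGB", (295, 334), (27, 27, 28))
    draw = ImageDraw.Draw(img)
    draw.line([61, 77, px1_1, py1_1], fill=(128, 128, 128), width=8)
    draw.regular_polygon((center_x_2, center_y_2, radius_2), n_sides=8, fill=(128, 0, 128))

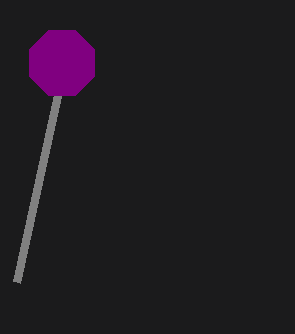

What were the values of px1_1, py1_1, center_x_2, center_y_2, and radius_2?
px1_1 = 16, py1_1 = 282, center_x_2 = 62, center_y_2 = 63, radius_2 = 35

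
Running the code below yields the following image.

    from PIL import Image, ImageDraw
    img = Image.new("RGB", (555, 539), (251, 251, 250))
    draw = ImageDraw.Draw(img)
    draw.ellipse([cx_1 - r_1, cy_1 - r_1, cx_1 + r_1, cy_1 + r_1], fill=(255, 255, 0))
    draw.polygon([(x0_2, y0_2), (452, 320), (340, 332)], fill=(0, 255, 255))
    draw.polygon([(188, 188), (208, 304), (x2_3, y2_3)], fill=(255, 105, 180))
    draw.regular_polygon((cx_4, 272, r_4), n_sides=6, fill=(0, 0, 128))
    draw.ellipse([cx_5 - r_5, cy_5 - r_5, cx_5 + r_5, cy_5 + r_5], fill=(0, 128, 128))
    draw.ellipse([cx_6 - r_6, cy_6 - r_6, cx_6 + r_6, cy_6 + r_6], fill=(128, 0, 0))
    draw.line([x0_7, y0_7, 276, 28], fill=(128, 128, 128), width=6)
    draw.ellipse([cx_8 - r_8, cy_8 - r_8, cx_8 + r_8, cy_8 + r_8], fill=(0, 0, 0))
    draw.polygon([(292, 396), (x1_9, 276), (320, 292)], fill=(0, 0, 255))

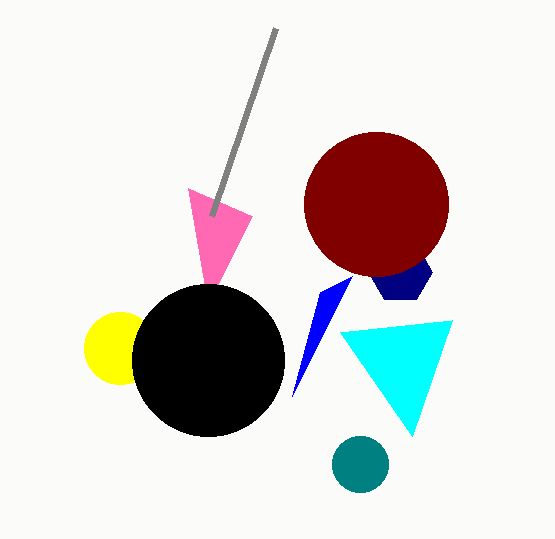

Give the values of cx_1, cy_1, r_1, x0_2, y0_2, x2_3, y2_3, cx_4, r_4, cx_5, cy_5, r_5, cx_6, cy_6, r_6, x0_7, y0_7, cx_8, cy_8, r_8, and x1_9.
cx_1 = 120; cy_1 = 348; r_1 = 36; x0_2 = 412; y0_2 = 436; x2_3 = 252; y2_3 = 216; cx_4 = 400; r_4 = 32; cx_5 = 360; cy_5 = 464; r_5 = 28; cx_6 = 376; cy_6 = 204; r_6 = 72; x0_7 = 212; y0_7 = 216; cx_8 = 208; cy_8 = 360; r_8 = 76; x1_9 = 352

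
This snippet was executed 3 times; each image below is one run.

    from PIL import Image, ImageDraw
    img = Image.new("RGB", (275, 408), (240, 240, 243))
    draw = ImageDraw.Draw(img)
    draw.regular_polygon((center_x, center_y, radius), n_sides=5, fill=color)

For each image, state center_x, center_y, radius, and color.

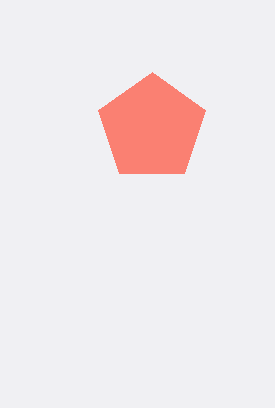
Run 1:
center_x = 152
center_y = 128
radius = 56
color = 'salmon'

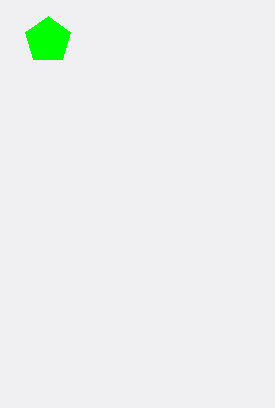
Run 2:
center_x = 48; center_y = 40; radius = 24; color = 'lime'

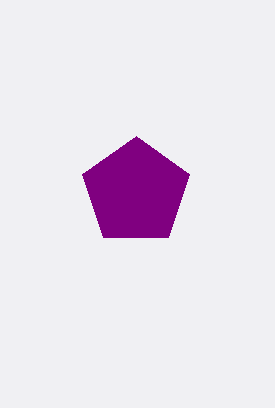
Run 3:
center_x = 136; center_y = 192; radius = 56; color = 'purple'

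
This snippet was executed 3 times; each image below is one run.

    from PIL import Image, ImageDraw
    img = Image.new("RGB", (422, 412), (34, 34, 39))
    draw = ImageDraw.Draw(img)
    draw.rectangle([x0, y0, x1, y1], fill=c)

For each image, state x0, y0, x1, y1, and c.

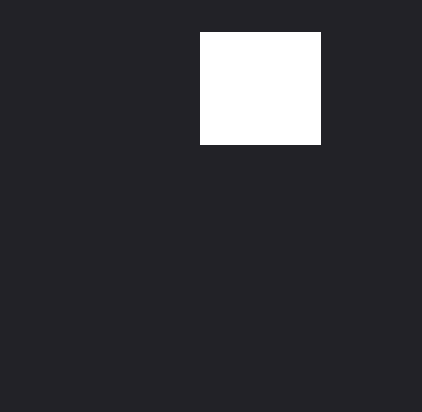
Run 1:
x0 = 200; y0 = 32; x1 = 320; y1 = 144; c = 'white'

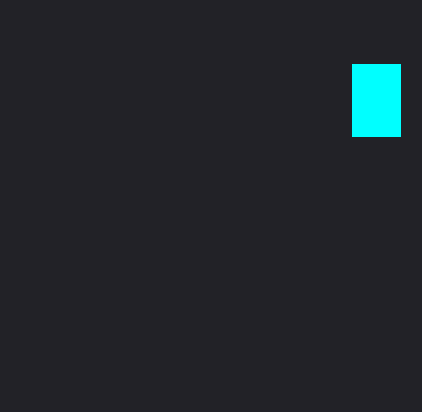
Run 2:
x0 = 352; y0 = 64; x1 = 400; y1 = 136; c = 'cyan'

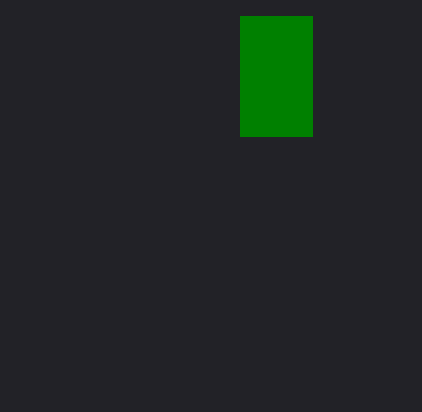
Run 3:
x0 = 240, y0 = 16, x1 = 312, y1 = 136, c = 'green'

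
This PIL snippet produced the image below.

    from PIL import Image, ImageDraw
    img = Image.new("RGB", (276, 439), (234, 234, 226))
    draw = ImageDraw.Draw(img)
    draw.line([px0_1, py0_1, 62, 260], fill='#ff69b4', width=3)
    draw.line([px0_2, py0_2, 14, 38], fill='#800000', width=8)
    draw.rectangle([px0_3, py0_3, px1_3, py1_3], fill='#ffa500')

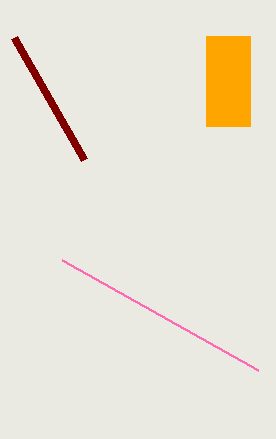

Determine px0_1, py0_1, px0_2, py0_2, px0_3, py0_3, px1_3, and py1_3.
px0_1 = 258, py0_1 = 370, px0_2 = 84, py0_2 = 160, px0_3 = 206, py0_3 = 36, px1_3 = 250, py1_3 = 126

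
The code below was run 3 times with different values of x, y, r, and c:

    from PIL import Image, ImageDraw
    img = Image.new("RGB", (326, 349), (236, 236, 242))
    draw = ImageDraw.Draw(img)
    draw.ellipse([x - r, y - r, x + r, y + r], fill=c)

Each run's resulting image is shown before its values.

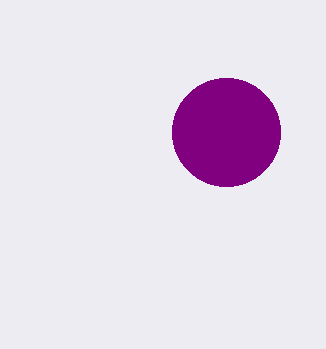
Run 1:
x = 226, y = 132, r = 54, c = 'purple'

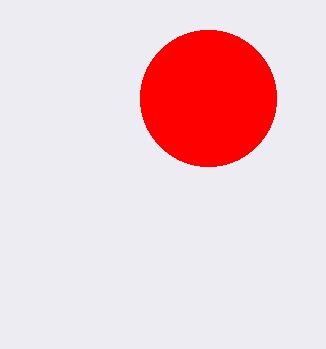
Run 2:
x = 208
y = 98
r = 68
c = 'red'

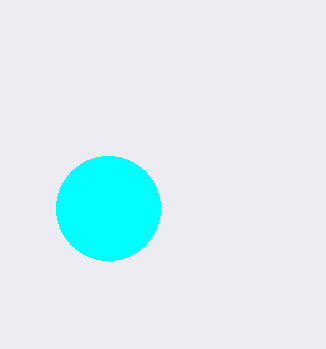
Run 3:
x = 108, y = 208, r = 52, c = 'cyan'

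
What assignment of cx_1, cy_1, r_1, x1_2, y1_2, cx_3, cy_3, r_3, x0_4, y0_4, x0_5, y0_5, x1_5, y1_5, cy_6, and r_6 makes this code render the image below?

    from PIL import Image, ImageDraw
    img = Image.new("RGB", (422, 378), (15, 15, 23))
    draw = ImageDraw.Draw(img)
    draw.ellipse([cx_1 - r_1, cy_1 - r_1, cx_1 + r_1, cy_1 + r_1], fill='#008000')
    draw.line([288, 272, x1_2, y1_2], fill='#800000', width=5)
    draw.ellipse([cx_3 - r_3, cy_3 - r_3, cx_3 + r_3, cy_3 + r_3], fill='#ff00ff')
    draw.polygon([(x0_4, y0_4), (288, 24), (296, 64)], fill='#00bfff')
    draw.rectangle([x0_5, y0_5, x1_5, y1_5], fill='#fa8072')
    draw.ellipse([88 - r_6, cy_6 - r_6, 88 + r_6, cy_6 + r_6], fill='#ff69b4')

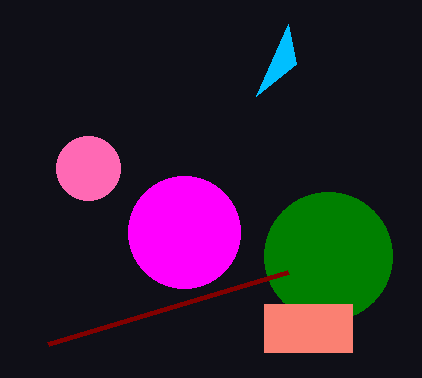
cx_1 = 328
cy_1 = 256
r_1 = 64
x1_2 = 48
y1_2 = 344
cx_3 = 184
cy_3 = 232
r_3 = 56
x0_4 = 256
y0_4 = 96
x0_5 = 264
y0_5 = 304
x1_5 = 352
y1_5 = 352
cy_6 = 168
r_6 = 32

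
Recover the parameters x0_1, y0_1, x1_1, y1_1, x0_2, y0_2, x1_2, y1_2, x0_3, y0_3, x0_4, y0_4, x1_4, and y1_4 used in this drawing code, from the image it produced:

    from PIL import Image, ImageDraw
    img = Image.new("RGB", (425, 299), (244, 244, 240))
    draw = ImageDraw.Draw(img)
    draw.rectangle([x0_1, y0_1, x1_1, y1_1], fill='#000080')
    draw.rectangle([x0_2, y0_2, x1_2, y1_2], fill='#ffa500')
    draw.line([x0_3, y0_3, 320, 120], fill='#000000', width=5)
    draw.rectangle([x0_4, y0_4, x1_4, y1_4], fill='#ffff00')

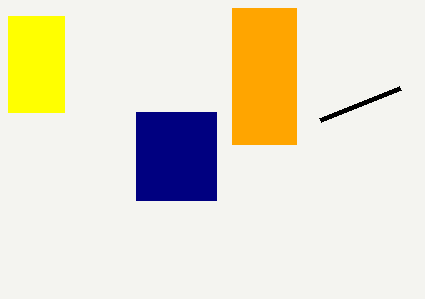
x0_1 = 136
y0_1 = 112
x1_1 = 216
y1_1 = 200
x0_2 = 232
y0_2 = 8
x1_2 = 296
y1_2 = 144
x0_3 = 400
y0_3 = 88
x0_4 = 8
y0_4 = 16
x1_4 = 64
y1_4 = 112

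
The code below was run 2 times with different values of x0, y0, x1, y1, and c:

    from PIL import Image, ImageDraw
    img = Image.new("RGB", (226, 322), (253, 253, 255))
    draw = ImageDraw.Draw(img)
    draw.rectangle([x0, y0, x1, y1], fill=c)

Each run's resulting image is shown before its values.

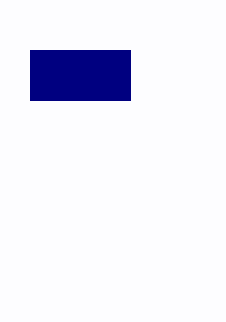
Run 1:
x0 = 30, y0 = 50, x1 = 130, y1 = 100, c = 'navy'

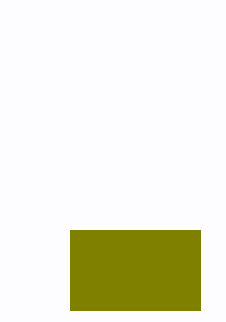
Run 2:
x0 = 70; y0 = 230; x1 = 200; y1 = 310; c = 'olive'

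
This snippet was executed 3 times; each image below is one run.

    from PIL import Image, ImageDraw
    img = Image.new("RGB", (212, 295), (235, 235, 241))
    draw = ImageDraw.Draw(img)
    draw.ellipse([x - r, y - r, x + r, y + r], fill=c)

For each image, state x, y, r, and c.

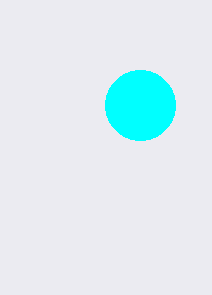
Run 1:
x = 140; y = 105; r = 35; c = 'cyan'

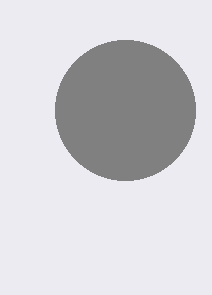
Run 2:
x = 125; y = 110; r = 70; c = 'gray'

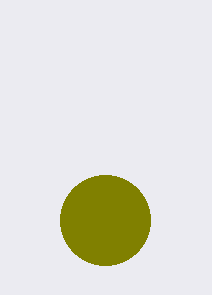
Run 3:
x = 105; y = 220; r = 45; c = 'olive'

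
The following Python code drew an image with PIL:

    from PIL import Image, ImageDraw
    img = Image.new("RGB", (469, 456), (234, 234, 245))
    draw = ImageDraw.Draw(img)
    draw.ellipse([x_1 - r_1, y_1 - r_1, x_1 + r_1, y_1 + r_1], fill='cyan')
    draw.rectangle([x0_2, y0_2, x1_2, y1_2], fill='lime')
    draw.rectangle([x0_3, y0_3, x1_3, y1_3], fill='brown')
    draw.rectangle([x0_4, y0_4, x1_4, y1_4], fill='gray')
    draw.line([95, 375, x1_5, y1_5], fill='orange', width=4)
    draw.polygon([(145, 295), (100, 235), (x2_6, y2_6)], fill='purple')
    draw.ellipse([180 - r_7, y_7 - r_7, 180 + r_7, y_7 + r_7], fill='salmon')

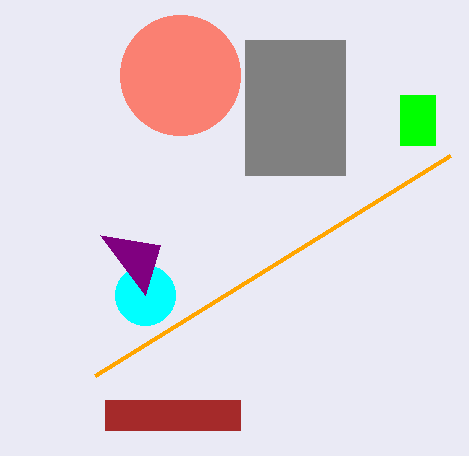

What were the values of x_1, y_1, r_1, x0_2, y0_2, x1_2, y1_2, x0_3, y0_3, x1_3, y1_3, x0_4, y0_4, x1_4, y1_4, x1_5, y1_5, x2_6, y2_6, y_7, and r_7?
x_1 = 145; y_1 = 295; r_1 = 30; x0_2 = 400; y0_2 = 95; x1_2 = 435; y1_2 = 145; x0_3 = 105; y0_3 = 400; x1_3 = 240; y1_3 = 430; x0_4 = 245; y0_4 = 40; x1_4 = 345; y1_4 = 175; x1_5 = 450; y1_5 = 155; x2_6 = 160; y2_6 = 245; y_7 = 75; r_7 = 60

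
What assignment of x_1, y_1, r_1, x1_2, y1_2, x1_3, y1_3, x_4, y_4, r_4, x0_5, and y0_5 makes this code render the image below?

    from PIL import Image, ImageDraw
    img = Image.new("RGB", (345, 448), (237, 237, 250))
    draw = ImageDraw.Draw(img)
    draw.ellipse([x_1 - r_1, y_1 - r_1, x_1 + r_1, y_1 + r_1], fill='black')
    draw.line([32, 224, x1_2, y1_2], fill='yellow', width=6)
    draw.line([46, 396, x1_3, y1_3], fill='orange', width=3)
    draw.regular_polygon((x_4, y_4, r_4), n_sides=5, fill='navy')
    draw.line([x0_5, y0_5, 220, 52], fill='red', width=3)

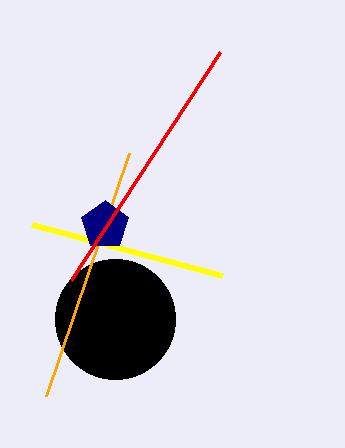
x_1 = 115
y_1 = 319
r_1 = 60
x1_2 = 222
y1_2 = 275
x1_3 = 129
y1_3 = 153
x_4 = 105
y_4 = 225
r_4 = 25
x0_5 = 71
y0_5 = 280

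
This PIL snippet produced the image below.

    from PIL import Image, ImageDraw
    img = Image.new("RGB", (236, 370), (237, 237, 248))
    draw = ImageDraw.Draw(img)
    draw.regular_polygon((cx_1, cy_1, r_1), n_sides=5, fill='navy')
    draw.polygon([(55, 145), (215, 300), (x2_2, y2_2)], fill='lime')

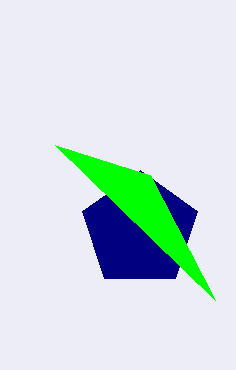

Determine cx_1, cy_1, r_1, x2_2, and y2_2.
cx_1 = 140; cy_1 = 230; r_1 = 60; x2_2 = 150; y2_2 = 175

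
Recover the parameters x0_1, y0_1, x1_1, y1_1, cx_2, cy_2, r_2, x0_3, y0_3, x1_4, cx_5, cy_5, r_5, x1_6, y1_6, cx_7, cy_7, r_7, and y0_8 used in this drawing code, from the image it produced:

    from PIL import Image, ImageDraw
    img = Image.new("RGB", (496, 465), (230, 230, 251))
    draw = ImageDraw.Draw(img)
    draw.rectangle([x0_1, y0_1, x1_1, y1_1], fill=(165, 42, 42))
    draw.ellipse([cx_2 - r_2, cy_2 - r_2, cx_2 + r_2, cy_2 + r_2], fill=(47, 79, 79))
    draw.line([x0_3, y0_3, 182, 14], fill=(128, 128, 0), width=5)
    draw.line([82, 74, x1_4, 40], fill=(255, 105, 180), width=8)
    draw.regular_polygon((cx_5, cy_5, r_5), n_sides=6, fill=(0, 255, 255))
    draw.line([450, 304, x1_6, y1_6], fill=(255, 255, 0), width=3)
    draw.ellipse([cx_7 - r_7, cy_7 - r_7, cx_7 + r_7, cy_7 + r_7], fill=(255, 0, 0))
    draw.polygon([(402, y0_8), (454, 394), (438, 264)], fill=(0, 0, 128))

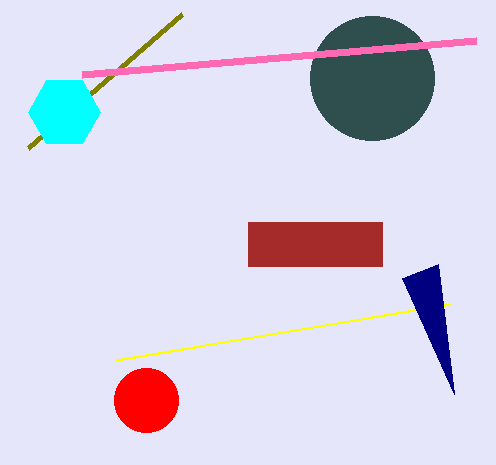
x0_1 = 248, y0_1 = 222, x1_1 = 382, y1_1 = 266, cx_2 = 372, cy_2 = 78, r_2 = 62, x0_3 = 28, y0_3 = 148, x1_4 = 476, cx_5 = 64, cy_5 = 112, r_5 = 36, x1_6 = 116, y1_6 = 360, cx_7 = 146, cy_7 = 400, r_7 = 32, y0_8 = 278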